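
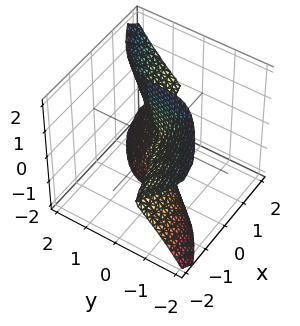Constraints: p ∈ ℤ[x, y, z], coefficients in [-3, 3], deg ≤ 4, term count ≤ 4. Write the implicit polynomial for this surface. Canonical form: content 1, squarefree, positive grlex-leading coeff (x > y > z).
(a) deg p = 3.
(b) From the axis intercepts and sections: every point of the z-axis in the box is on the surface; one y-axis crossing is at y = 0; the visible x-axis segment lies entirely on the surface.
(c) Assembling these constraints gives the stated polynomial.

x*y^2 + 3*x*z^2 - 3*y^3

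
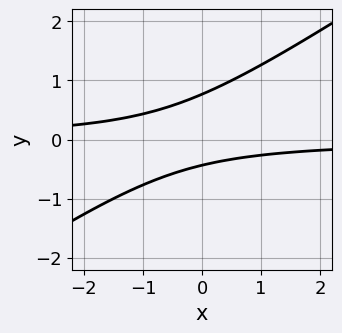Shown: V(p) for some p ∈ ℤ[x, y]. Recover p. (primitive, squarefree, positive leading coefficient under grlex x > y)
2*x*y - 3*y^2 + y + 1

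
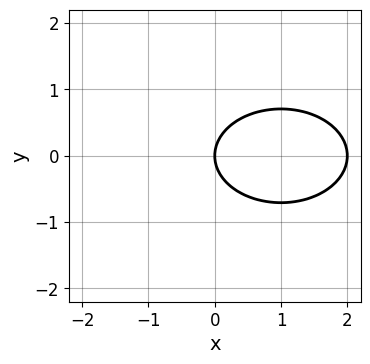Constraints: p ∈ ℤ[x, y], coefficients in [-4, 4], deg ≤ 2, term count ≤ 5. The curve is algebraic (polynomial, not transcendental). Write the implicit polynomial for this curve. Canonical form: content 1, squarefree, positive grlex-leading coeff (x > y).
First, degree: no degree-1 curve has this shape, so deg p = 2.
Then, symmetries: the y ↦ −y reflection is a symmetry, so y appears only in even powers.
Then, from the visible intercepts: one y-axis crossing is at y = 0; the x-axis gridline crossings are at x ∈ {0, 2}.
Finally, solving for integer coefficients yields p as stated.

x^2 + 2*y^2 - 2*x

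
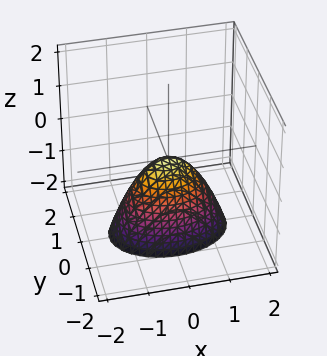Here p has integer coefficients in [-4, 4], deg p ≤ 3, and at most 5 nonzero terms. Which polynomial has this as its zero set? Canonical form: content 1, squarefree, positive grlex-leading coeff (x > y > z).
1. Degree: a single bowl opening along one axis; a quadric, so deg p = 2.
2. Symmetries: it's symmetric under y → −y, forcing even powers of y; mirror symmetry x ↦ −x ⇒ only even powers of x.
3. From the visible intercepts: it crosses the z-axis at the gridline z = 0; it crosses the x-axis at the gridline x = 0; it crosses the y-axis at the gridline y = 0.
4. Matching integer coefficients to the picture gives p.

x^2 + 2*y^2 + z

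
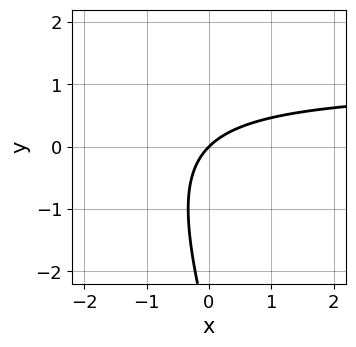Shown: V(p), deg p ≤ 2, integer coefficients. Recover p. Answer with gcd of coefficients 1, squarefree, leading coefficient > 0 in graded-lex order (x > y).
Degree: no degree-1 curve has this shape, so deg p = 2.
From the axis intercepts and sections: it crosses the x-axis at the gridline x = 0; one y-axis crossing is at y = 0.
Assembling these constraints gives the stated polynomial.

3*x*y + y^2 - 3*x + 3*y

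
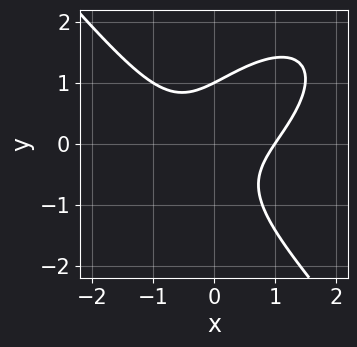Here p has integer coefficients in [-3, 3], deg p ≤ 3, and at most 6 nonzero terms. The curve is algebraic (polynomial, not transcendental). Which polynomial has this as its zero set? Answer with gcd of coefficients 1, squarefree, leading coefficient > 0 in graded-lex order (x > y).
2*x^3 - x^2*y + 2*y^3 - 3*x*y - 2

1. The degree is 3 — a generic line meets the curve in up to 3 points.
2. Observable constraints: it meets the y-axis at y = 1 (among the integer gridlines); one x-axis crossing is at x = 1.
3. Putting this together gives p.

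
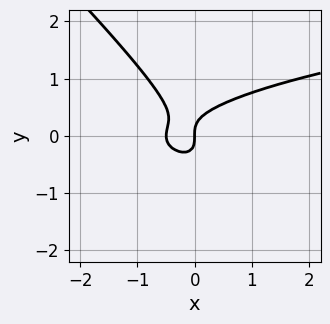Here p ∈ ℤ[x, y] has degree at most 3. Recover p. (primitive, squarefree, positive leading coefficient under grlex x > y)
3*x*y^2 + 3*y^3 - 2*x^2 - x

First, deg p = 3. No degree-2 curve has this shape.
Then, from the axis intercepts and sections: it meets the y-axis at y = 0 (among the integer gridlines); it meets the x-axis at x = 0 (among the integer gridlines).
Finally, matching integer coefficients to the picture gives p.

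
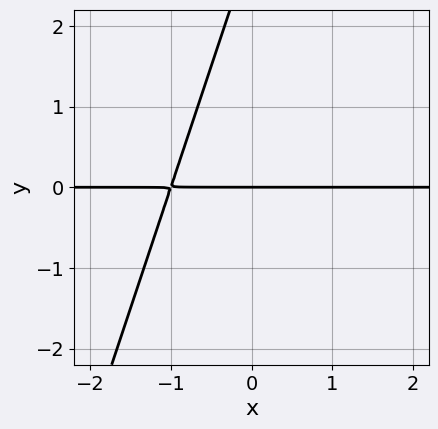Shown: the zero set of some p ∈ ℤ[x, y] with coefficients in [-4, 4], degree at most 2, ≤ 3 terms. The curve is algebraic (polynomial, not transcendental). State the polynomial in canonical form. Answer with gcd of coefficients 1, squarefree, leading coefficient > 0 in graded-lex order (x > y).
3*x*y - y^2 + 3*y

First, the degree is 2 — the shape is more complex than any degree-1 curve.
Then, from the axis intercepts and sections: the visible x-axis segment lies entirely on the curve; it crosses the y-axis at the gridline y = 0.
Finally, putting this together gives p.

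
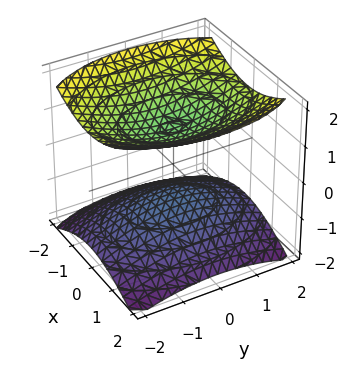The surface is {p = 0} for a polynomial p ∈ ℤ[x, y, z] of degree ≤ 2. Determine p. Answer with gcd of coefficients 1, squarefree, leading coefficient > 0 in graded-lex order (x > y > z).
1. The picture has 2 separate pieces.
2. deg p = 2.
3. Symmetries: mirror symmetry x ↦ −x ⇒ only even powers of x; the y ↦ −y reflection is a symmetry, so y appears only in even powers; it's symmetric under z → −z, forcing even powers of z.
4. From the visible intercepts: among the integer gridlines, it crosses the z-axis at z ∈ {-1, 1}; no y-intercept at any integer in the box.
5. Assembling these constraints gives the stated polynomial.

2*x^2 + y^2 - 3*z^2 + 3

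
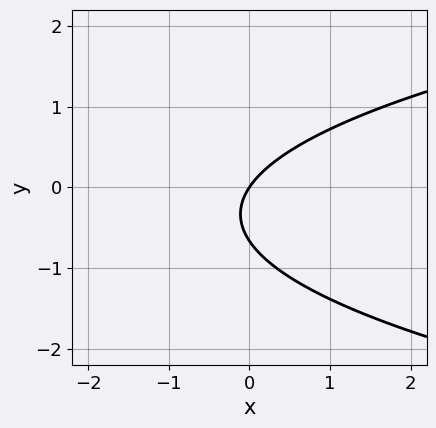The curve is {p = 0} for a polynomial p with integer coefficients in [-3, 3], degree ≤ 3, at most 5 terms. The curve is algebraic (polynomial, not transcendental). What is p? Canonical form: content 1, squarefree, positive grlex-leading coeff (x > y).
3*y^2 - 3*x + 2*y

1. deg p = 2. The shape is more complex than any degree-1 curve.
2. Against the integer gridlines: one y-axis crossing is at y = 0; one x-axis crossing is at x = 0.
3. These observations pin down the coefficients.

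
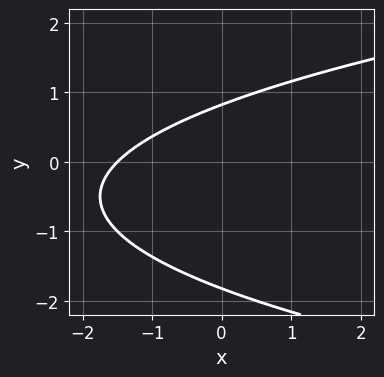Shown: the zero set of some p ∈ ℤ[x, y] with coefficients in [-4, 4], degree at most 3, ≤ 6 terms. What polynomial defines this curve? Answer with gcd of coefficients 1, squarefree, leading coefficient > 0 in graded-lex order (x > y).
First, deg p = 2. The shape is more complex than any degree-1 curve.
Finally, solving for integer coefficients yields p as stated.

2*y^2 - 2*x + 2*y - 3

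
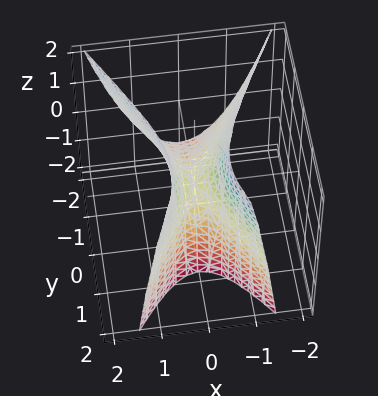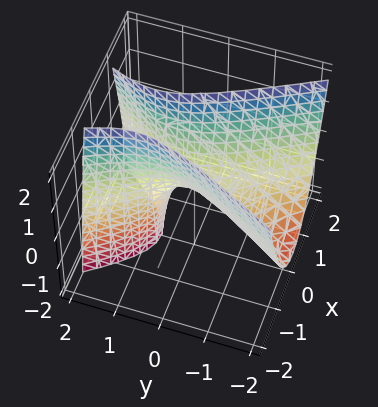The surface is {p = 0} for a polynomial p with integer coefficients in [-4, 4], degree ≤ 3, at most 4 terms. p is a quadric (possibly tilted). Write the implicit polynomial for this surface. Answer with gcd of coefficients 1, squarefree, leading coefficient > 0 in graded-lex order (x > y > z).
The degree is 2 — a generic line meets the surface in up to 2 points.
Reading off the gridlines: it meets the x-axis at x = 0 (among the integer gridlines); it crosses the y-axis at the gridline y = 0; one z-axis crossing is at z = 0.
Putting this together gives p.

3*x^2 - y^2 + y*z - z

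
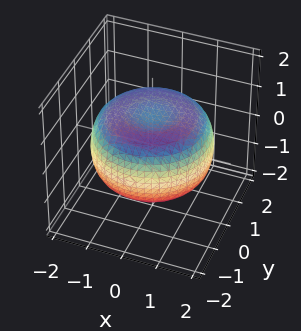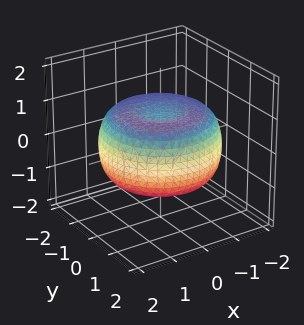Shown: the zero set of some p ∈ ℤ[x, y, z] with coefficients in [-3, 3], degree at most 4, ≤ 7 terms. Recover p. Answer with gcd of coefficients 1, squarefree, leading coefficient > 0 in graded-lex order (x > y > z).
x^4 + 2*x^2*y^2 + y^4 - 2*x^2 - 2*y^2 + 3*z^2 - 2

deg p = 4. A generic line meets the surface in up to 4 points.
By symmetry, every cross-section ⟂ z is a circle, so x, y appear only via x² + y².
Observable constraints: a circular section at z = 0 has radius between 1 and 2.
Solving for integer coefficients yields p as stated.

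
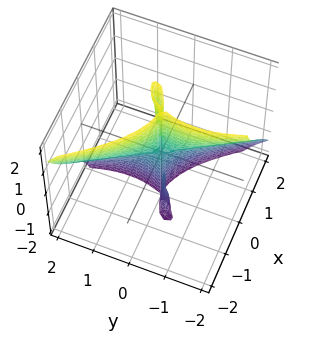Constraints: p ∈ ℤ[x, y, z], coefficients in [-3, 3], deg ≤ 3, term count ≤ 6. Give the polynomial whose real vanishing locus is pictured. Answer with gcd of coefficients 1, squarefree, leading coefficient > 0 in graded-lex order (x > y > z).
2*x^3 + x*y^2 - 2*x*y*z + y^3 + y^2*z

(a) I count 2 distinct pieces. Treating them together as one polynomial.
(b) Degree: the shape is more complex than any degree-2 surface, so deg p = 3.
(c) From the visible intercepts: it crosses the x-axis at the gridline x = 0; it crosses the y-axis at the gridline y = 0.
(d) Solving for integer coefficients yields p as stated. Check: (0, 0, -1) on the z-axis lies on the surface, and p(0, 0, -1) = 0. ✓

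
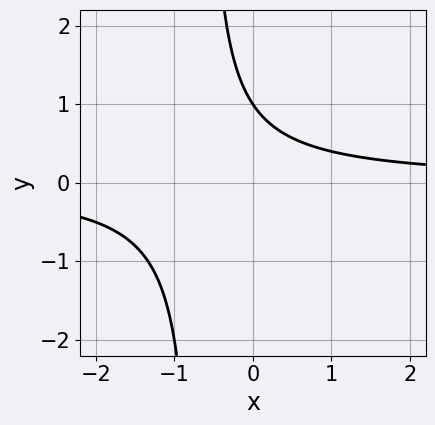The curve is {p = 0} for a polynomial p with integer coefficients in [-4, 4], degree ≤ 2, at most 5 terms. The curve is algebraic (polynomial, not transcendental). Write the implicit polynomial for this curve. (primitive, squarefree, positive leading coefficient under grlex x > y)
3*x*y + 2*y - 2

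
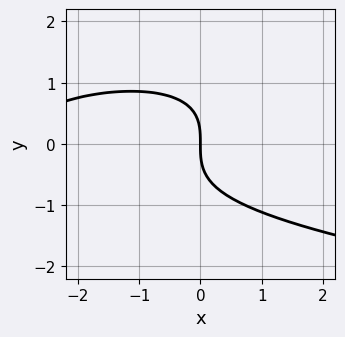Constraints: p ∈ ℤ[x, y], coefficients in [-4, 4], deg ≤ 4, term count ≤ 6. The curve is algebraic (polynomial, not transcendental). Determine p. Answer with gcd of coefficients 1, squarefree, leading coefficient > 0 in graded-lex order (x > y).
x*y^2 - 2*y^3 - x^2 - 3*x

Degree: a generic line meets the curve in up to 3 points, so deg p = 3.
Observable constraints: it crosses the y-axis at the gridline y = 0; one x-axis crossing is at x = 0.
These observations pin down the coefficients.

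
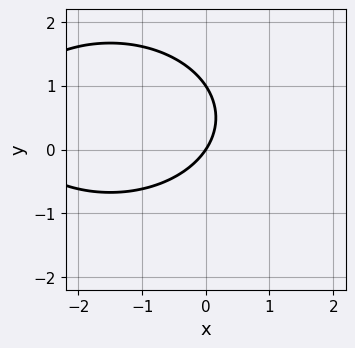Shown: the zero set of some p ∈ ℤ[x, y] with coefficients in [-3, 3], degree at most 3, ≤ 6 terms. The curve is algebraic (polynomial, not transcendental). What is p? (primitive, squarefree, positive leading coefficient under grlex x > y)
(a) The degree is 2 — no degree-1 curve has this shape.
(b) Reading off the gridlines: it crosses the x-axis at the gridline x = 0; among the integer gridlines, it crosses the y-axis at y ∈ {0, 1}.
(c) The integer polynomial consistent with all of this is the stated p.

x^2 + 2*y^2 + 3*x - 2*y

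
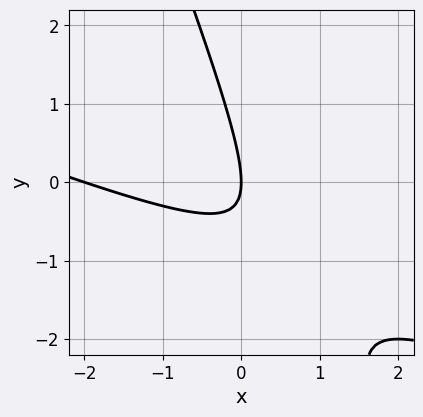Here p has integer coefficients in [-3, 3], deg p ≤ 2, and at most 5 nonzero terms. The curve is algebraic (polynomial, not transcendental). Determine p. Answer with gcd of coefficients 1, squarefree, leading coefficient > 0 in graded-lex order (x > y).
x^2 + 3*x*y + y^2 + 2*x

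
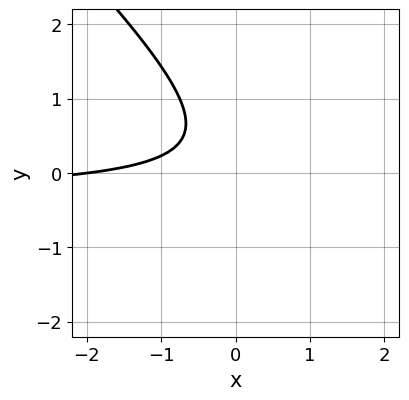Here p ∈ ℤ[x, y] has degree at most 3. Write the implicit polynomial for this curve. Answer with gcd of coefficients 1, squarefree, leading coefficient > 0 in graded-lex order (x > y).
(a) The degree is 2 — no degree-1 curve has this shape.
(b) From the axis intercepts and sections: it misses every integer gridline on the y-axis; it meets the x-axis at x = -2 (among the integer gridlines).
(c) Together with the visible shape, these determine p as stated.

3*x*y + 3*y^2 + x - 2*y + 2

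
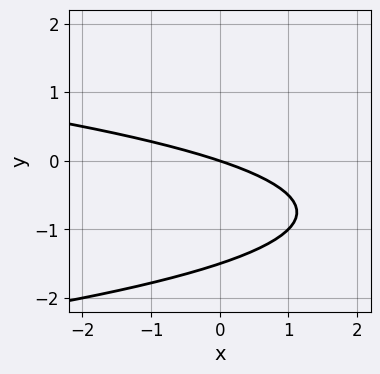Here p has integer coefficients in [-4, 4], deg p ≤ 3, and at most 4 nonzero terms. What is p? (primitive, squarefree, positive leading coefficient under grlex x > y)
(a) deg p = 2. A generic line meets the curve in up to 2 points.
(b) Observable constraints: one x-axis crossing is at x = 0; it crosses the y-axis at the gridline y = 0.
(c) Together with the visible shape, these determine p as stated.

2*y^2 + x + 3*y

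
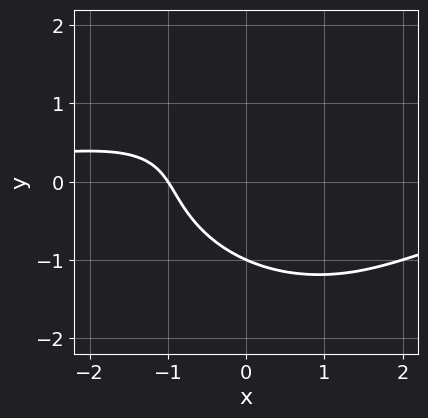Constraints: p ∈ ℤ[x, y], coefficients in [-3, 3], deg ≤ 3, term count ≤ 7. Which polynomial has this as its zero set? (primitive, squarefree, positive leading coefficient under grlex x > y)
2*x^2*y + x*y^2 + 3*y^3 + 3*x + 3

(a) Degree: no degree-2 curve has this shape, so deg p = 3.
(b) Observable constraints: it crosses the x-axis at the gridline x = -1; one y-axis crossing is at y = -1.
(c) Assembling these constraints gives the stated polynomial.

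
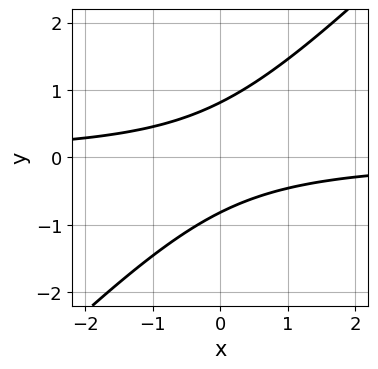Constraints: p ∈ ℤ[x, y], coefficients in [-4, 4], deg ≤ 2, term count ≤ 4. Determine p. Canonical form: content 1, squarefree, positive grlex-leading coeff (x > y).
3*x*y - 3*y^2 + 2

(a) The degree is 2 — no degree-1 curve has this shape.
(b) Checking where it meets the axes: it misses every integer gridline on the x-axis.
(c) Assembling these constraints gives the stated polynomial.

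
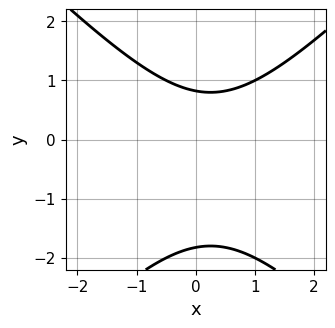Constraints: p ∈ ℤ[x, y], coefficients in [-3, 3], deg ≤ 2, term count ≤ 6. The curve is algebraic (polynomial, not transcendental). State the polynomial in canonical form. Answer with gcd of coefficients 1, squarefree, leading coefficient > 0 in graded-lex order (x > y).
2*x^2 - 2*y^2 - x - 2*y + 3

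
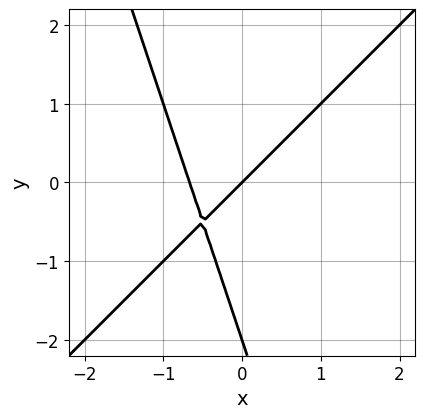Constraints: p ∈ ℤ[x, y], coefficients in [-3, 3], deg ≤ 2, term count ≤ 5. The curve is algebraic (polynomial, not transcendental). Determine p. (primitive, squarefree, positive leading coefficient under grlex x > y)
3*x^2 - 2*x*y - y^2 + 2*x - 2*y

1. deg p = 2. The shape is more complex than any degree-1 curve.
2. From the visible intercepts: the y-axis gridline crossings are at y ∈ {-2, 0}; it crosses the x-axis at the gridline x = 0.
3. Fitting integer coefficients to these (and the overall shape) gives p.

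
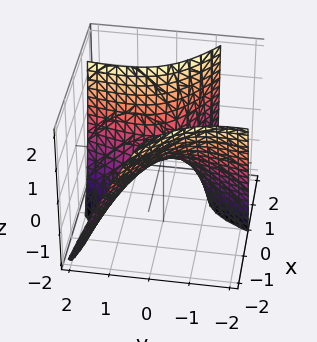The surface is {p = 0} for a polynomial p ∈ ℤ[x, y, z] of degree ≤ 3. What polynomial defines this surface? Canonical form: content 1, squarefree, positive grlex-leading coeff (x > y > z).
2*x^2 + 3*x*y + x*z - y^2 - 2*z

First, deg p = 2. The shape is more complex than any degree-1 surface.
Next, checking where it meets the axes: it crosses the x-axis at the gridline x = 0; it meets the y-axis at y = 0 (among the integer gridlines); it crosses the z-axis at the gridline z = 0.
Finally, fitting integer coefficients to these (and the overall shape) gives p.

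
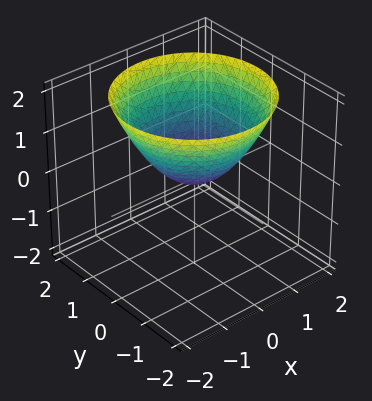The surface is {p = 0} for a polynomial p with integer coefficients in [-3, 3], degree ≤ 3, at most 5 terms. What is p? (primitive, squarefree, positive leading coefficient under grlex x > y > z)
(a) The degree is 2 — a paraboloid; a quadric.
(b) Symmetries: rotational symmetry about the z-axis ⇒ p depends on x, y only through x² + y².
(c) From the axis intercepts and sections: one x-axis crossing is at x = 0; one z-axis crossing is at z = 0; a circular section at z = 2 has radius between 1 and 2.
(d) The integer polynomial consistent with all of this is the stated p.

2*x^2 + 2*y^2 - 3*z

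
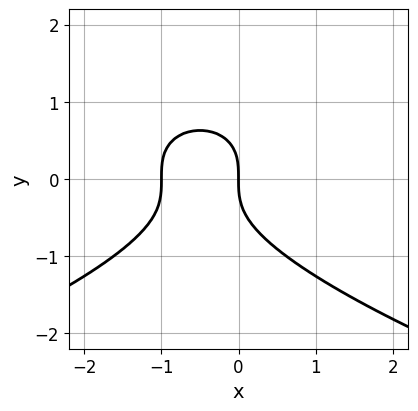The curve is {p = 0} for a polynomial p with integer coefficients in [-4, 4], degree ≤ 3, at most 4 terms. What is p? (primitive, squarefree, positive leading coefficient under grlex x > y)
y^3 + x^2 + x

deg p = 3. No degree-2 curve has this shape.
Checking where it meets the axes: it crosses the y-axis at the gridline y = 0; the x-axis gridline crossings are at x ∈ {-1, 0}.
Solving for integer coefficients yields p as stated.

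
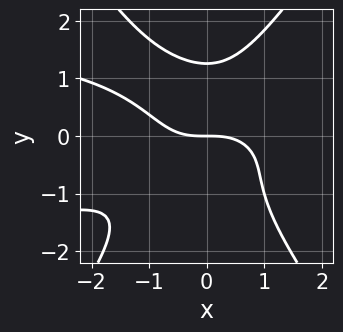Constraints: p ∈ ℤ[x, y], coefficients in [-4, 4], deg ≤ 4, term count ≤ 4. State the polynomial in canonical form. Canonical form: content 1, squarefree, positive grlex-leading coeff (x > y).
2*x^2*y^2 - y^4 + x^3 + 2*y

deg p = 4. The shape is more complex than any degree-3 curve.
From the visible intercepts: it meets the x-axis at x = 0 (among the integer gridlines); it crosses the y-axis at the gridline y = 0.
Fitting integer coefficients to these (and the overall shape) gives p.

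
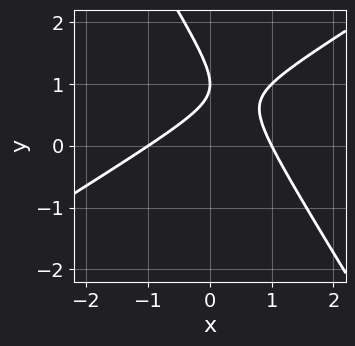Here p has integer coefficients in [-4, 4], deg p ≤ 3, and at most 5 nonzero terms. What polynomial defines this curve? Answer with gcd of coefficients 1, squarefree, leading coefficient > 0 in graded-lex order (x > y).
x^2 - x*y - y^2 + 2*y - 1

1. deg p = 2. A generic line meets the curve in up to 2 points.
2. Against the integer gridlines: it meets the y-axis at y = 1 (among the integer gridlines); among the integer gridlines, it crosses the x-axis at x ∈ {-1, 1}.
3. Together with the visible shape, these determine p as stated.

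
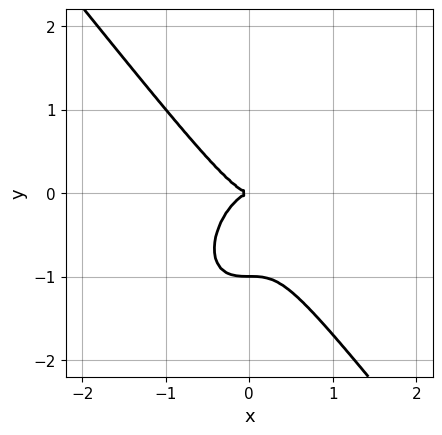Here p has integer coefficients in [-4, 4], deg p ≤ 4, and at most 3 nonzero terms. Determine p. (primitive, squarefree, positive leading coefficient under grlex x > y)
2*x^3 + y^3 + y^2

The degree is 3 — a generic line meets the curve in up to 3 points.
Observable constraints: the y-axis gridline crossings are at y ∈ {-1, 0}; it meets the x-axis at x = 0 (among the integer gridlines).
Assembling these constraints gives the stated polynomial.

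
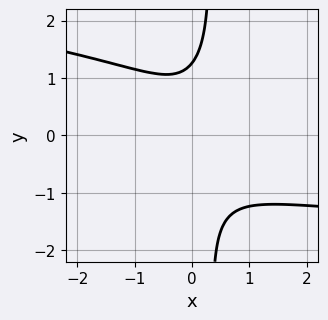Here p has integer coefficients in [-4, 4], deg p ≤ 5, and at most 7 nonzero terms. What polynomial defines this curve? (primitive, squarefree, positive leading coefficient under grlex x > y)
First, deg p = 4. The shape is more complex than any degree-3 curve.
Then, checking where it meets the axes: the curve avoids every integer x-axis point in the box.
Finally, these observations pin down the coefficients.

3*x*y^3 + x^2*y - y^3 + 3*x^2 + 2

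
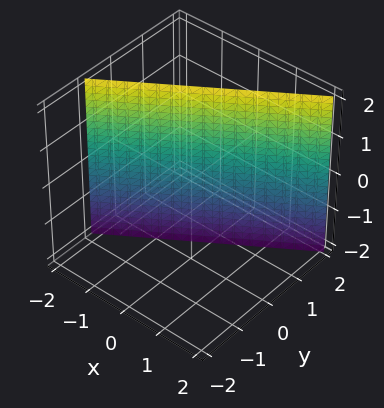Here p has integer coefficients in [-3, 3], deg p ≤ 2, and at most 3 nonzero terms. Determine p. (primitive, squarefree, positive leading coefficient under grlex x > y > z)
2*x - 3*y + 2

(a) deg p = 1. The surface is flat (a plane).
(b) From the visible intercepts: it crosses the x-axis at the gridline x = -1; it misses every integer gridline on the z-axis.
(c) Solving for integer coefficients yields p as stated.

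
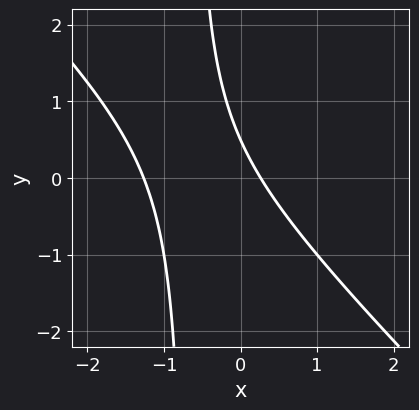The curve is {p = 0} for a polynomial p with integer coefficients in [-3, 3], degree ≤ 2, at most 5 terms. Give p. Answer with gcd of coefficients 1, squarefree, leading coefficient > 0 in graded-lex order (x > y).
1. Degree: the shape is more complex than any degree-1 curve, so deg p = 2.
2. Solving for integer coefficients yields p as stated.

3*x^2 + 3*x*y + 3*x + 2*y - 1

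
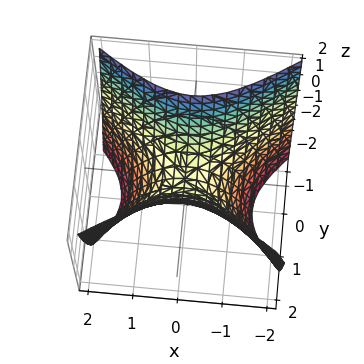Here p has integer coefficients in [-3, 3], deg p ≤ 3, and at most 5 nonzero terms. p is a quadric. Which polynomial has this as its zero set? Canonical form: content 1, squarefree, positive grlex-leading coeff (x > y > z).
Degree: a hyperbolic paraboloid; a quadric, so deg p = 2.
Symmetries: it's symmetric under y → −y, forcing even powers of y; mirror symmetry x ↦ −x ⇒ only even powers of x.
From the visible intercepts: it meets the y-axis at y = 0 (among the integer gridlines); one z-axis crossing is at z = 0; it meets the x-axis at x = 0 (among the integer gridlines).
Fitting integer coefficients to these (and the overall shape) gives p.

2*x^2 - 3*y^2 + 2*z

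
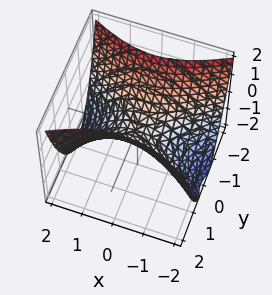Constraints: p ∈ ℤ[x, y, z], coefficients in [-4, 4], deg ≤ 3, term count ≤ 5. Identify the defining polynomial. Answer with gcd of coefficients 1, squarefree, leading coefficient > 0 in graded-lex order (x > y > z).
deg p = 2.
Symmetries: the x ↦ −x reflection is a symmetry, so x appears only in even powers; mirror symmetry y ↦ −y ⇒ only even powers of y.
From the axis intercepts and sections: it meets the y-axis at y = 0 (among the integer gridlines); it meets the z-axis at z = 0 (among the integer gridlines); it crosses the x-axis at the gridline x = 0.
Fitting integer coefficients to these (and the overall shape) gives p.

x^2 - 2*y^2 + 2*z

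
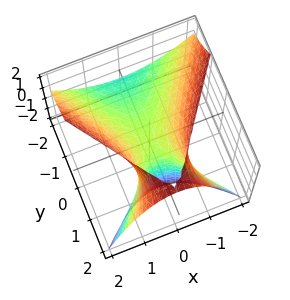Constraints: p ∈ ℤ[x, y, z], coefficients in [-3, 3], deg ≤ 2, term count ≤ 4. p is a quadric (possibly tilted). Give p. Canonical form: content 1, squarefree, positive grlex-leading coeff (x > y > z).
First, deg p = 2. A generic line meets the surface in up to 2 points.
Then, reading off the gridlines: it meets the y-axis at y = 0 (among the integer gridlines); one z-axis crossing is at z = 0.
Finally, the integer polynomial consistent with all of this is the stated p.

2*x^2 - y^2 + 2*y*z - 2*z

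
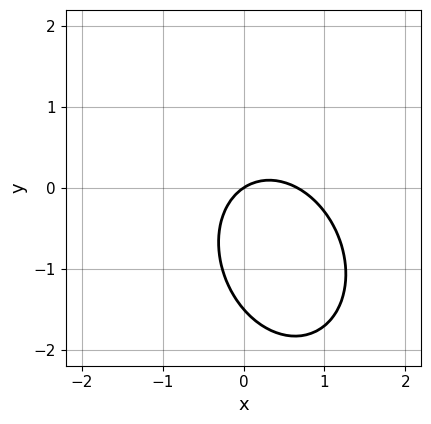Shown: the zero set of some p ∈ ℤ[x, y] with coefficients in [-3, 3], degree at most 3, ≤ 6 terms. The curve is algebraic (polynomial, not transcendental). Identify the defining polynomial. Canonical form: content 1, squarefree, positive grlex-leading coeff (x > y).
3*x^2 + x*y + 2*y^2 - 2*x + 3*y

(a) The degree is 2 — the shape is more complex than any degree-1 curve.
(b) Reading off the gridlines: it crosses the y-axis at the gridline y = 0; it crosses the x-axis at the gridline x = 0.
(c) Putting this together gives p.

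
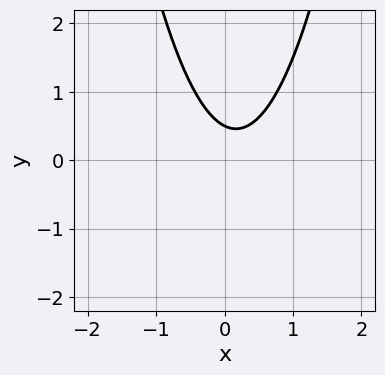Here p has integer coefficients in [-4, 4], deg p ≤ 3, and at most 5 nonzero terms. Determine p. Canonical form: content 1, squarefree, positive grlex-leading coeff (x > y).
3*x^2 - x - 2*y + 1

(a) The degree is 2 — no degree-1 curve has this shape.
(b) From the visible intercepts: no x-intercept at any integer in the box.
(c) The integer polynomial consistent with all of this is the stated p.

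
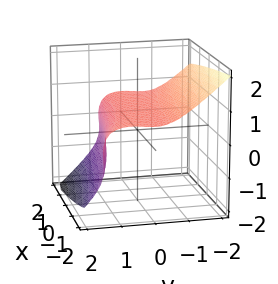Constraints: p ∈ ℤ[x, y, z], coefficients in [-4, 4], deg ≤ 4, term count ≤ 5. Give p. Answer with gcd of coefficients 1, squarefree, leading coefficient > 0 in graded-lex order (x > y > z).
x*y^2 + 2*y^3 + 3*z^3 + 2*z^2 - 2

Degree: no degree-2 surface has this shape, so deg p = 3.
Observable constraints: the surface avoids every integer x-axis point in the box; it crosses the y-axis at the gridline y = 1.
These observations pin down the coefficients.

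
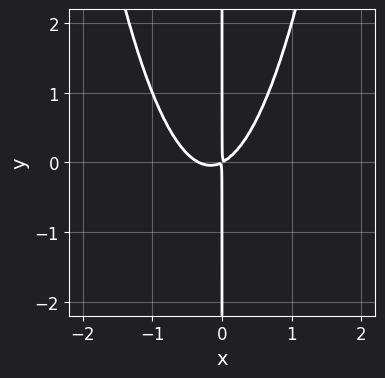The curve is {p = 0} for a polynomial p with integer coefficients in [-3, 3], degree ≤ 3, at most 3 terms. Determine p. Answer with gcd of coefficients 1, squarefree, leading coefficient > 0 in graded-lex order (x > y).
First, the degree is 3 — the shape is more complex than any degree-2 curve.
Next, from the axis intercepts and sections: the visible y-axis segment lies entirely on the curve.
Finally, together with the visible shape, these determine p as stated.

3*x^3 + x^2 - 2*x*y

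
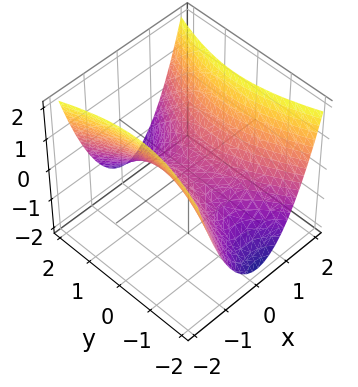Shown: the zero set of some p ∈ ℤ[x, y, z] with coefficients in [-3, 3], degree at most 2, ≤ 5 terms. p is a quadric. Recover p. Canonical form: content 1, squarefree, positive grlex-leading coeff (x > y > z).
(a) The degree is 2 — a saddle surface; a quadric.
(b) Symmetries: the x ↦ −x reflection is a symmetry, so x appears only in even powers; the y ↦ −y reflection is a symmetry, so y appears only in even powers.
(c) From the visible intercepts: it meets the z-axis at z = 0 (among the integer gridlines); one x-axis crossing is at x = 0; it meets the y-axis at y = 0 (among the integer gridlines).
(d) Assembling these constraints gives the stated polynomial.

3*x^2 - y^2 - 3*z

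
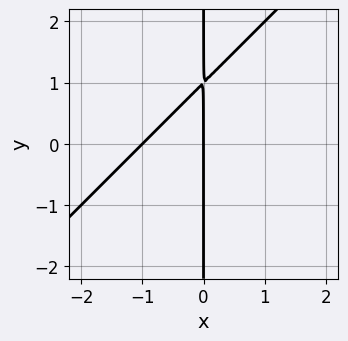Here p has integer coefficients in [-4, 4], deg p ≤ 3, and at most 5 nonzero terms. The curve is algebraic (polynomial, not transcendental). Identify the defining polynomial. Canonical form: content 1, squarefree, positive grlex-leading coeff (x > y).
First, the degree is 2 — no degree-1 curve has this shape.
Then, from the axis intercepts and sections: among the integer gridlines, it crosses the x-axis at x ∈ {-1, 0}; every point of the y-axis in the box is on the curve.
Finally, the integer polynomial consistent with all of this is the stated p.

x^2 - x*y + x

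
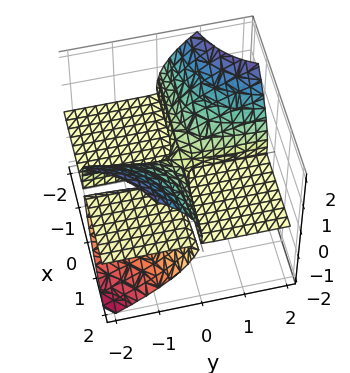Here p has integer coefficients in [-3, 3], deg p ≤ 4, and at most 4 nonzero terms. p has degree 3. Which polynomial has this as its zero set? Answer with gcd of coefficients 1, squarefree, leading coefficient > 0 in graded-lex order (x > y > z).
3*x*y*z + 2*z^3 - z^2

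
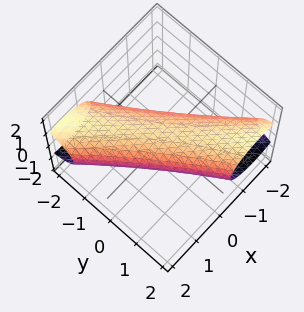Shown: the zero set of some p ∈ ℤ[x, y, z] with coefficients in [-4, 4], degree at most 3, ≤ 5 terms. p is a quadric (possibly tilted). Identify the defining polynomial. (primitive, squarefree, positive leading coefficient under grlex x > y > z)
2*x^2 + 3*x*y + y^2 + 3*z^2 - 2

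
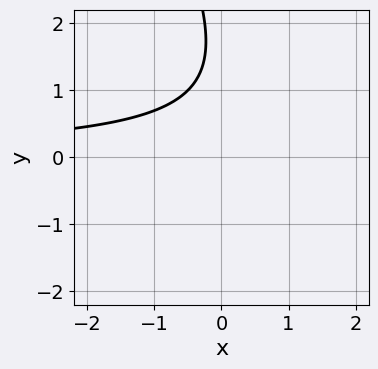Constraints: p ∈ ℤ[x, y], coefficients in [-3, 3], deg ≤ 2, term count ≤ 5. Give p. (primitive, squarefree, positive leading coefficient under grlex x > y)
2*x*y + y^2 - 3*y + 3

1. deg p = 2. No degree-1 curve has this shape.
2. From the visible intercepts: no x-intercept at any integer in the box; the curve avoids every integer y-axis point in the box.
3. Matching integer coefficients to the picture gives p.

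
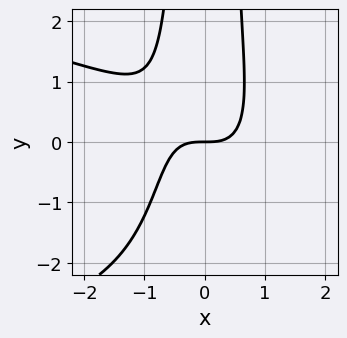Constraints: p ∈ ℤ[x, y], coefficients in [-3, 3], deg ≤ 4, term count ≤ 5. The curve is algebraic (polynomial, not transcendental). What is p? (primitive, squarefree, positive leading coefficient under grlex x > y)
2*x^2*y^2 + 3*x^3 + 3*x^2*y - 3*y

(a) deg p = 4. A generic line meets the curve in up to 4 points.
(b) Observable constraints: it meets the x-axis at x = 0 (among the integer gridlines); one y-axis crossing is at y = 0.
(c) These observations pin down the coefficients.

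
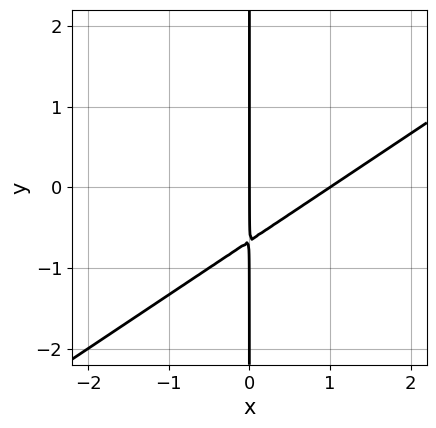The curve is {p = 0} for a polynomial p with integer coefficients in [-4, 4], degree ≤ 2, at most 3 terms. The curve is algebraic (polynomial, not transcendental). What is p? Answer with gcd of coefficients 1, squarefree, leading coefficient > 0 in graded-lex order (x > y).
2*x^2 - 3*x*y - 2*x

First, degree: no degree-1 curve has this shape, so deg p = 2.
Next, reading off the gridlines: every point of the y-axis in the box is on the curve; the x-axis gridline crossings are at x ∈ {0, 1}.
Finally, these observations pin down the coefficients.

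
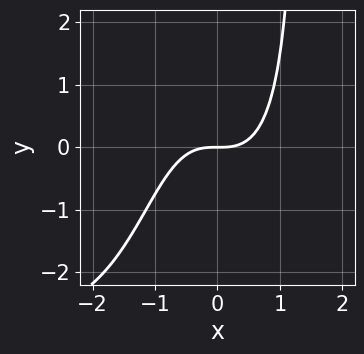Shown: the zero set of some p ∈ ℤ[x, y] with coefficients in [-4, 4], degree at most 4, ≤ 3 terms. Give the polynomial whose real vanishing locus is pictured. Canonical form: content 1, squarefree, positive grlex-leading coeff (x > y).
(a) Degree: the shape is more complex than any degree-3 curve, so deg p = 4.
(b) Checking where it meets the axes: it crosses the x-axis at the gridline x = 0; one y-axis crossing is at y = 0.
(c) Putting this together gives p.

x^3*y + 3*x^3 - 3*y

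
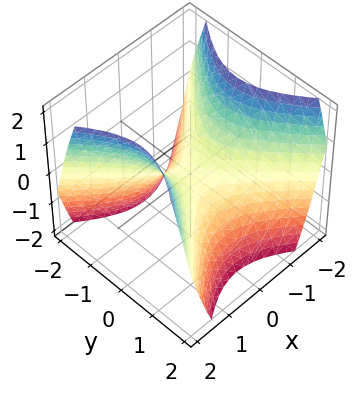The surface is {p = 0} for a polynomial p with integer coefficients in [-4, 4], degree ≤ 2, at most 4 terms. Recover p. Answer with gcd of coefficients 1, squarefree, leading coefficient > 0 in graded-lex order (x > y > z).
x^2 - y^2 - z

Degree: a hyperbolic paraboloid; a quadric, so deg p = 2.
Symmetries: mirror symmetry y ↦ −y ⇒ only even powers of y; mirror symmetry x ↦ −x ⇒ only even powers of x.
From the visible intercepts: it crosses the y-axis at the gridline y = 0; one z-axis crossing is at z = 0; one x-axis crossing is at x = 0.
Together with the visible shape, these determine p as stated.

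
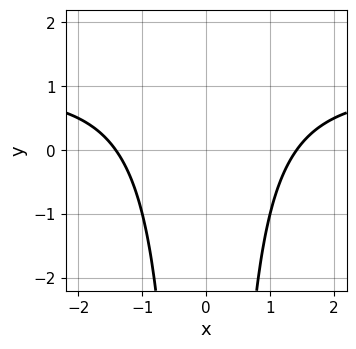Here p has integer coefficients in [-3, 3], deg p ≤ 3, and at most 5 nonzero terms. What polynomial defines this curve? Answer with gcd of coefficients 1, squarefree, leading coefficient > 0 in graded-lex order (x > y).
x^2*y - x^2 + 2

The degree is 3 — no degree-2 curve has this shape.
Symmetries: the x ↦ −x reflection is a symmetry, so x appears only in even powers.
From the axis intercepts and sections: it misses every integer gridline on the y-axis.
Solving for integer coefficients yields p as stated.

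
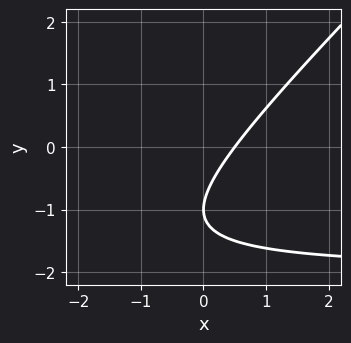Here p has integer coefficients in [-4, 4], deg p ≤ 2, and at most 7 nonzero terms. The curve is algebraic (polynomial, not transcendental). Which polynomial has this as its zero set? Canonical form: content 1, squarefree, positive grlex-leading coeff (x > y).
(a) deg p = 2. The shape is more complex than any degree-1 curve.
(b) Reading off the gridlines: it crosses the y-axis at the gridline y = -1.
(c) Fitting integer coefficients to these (and the overall shape) gives p.

x*y - y^2 + 2*x - 2*y - 1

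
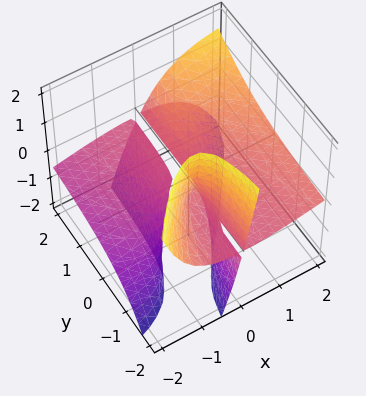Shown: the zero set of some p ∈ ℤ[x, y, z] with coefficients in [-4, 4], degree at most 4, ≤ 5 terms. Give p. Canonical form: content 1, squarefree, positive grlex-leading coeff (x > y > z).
(a) The picture has 2 separate pieces. They look like related sheets of one shape, so recover p as a whole.
(b) deg p = 3. No degree-2 surface has this shape.
(c) From the visible intercepts: it crosses the z-axis at the gridline z = 0; every point of the y-axis in the box is on the surface; it crosses the x-axis at the gridline x = 0.
(d) Assembling these constraints gives the stated polynomial.

x^3 - 3*x^2*z + 3*x*y*z - y*z^2 - z^2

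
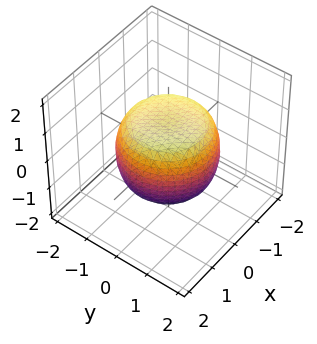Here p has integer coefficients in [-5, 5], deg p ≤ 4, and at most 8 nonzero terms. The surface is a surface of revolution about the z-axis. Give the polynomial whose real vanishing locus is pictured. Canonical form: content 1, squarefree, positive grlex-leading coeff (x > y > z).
2*x^4 + 4*x^2*y^2 + 2*y^4 - 2*x^2 - 2*y^2 + 3*z^2 - 3

The degree is 4 — no degree-3 surface has this shape.
Symmetries: rotational symmetry about the z-axis ⇒ p depends on x, y only through x² + y².
Against the integer gridlines: a circular section at z = 1 has radius exactly 1; among the integer gridlines, it crosses the z-axis at z ∈ {-1, 1}.
Putting this together gives p.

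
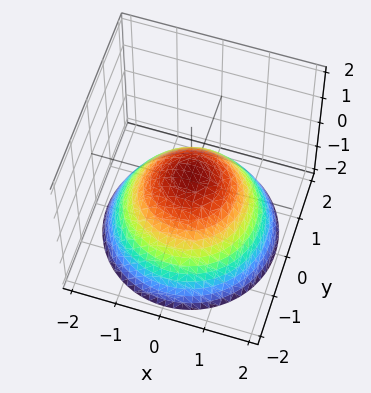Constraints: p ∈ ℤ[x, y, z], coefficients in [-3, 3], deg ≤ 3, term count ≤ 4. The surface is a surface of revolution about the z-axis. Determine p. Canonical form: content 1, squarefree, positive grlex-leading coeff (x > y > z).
Degree: a generic line meets the surface in up to 2 points, so deg p = 2.
By symmetry, the surface is invariant under rotation about z: p = q(x² + y², z).
From the axis intercepts and sections: a circular section at z = 0 has radius between 0 and 1.
Fitting integer coefficients to these (and the overall shape) gives p.

2*x^2 + 2*y^2 + 3*z - 1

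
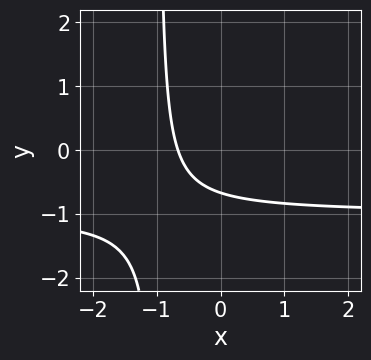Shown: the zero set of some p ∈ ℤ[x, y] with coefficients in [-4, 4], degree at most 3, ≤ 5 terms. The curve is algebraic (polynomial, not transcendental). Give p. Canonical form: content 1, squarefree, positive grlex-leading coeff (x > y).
Degree: a generic line meets the curve in up to 2 points, so deg p = 2.
Matching integer coefficients to the picture gives p.

3*x*y + 3*x + 3*y + 2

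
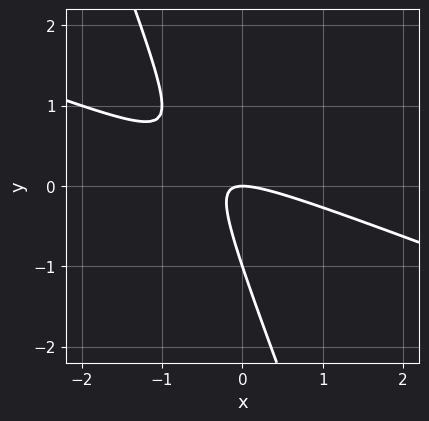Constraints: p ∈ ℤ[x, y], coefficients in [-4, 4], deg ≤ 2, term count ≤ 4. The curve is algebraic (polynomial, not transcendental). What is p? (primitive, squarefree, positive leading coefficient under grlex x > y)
x^2 + 3*x*y + y^2 + y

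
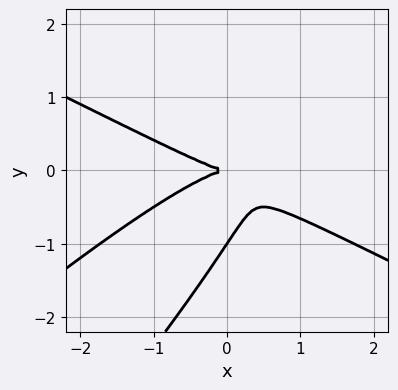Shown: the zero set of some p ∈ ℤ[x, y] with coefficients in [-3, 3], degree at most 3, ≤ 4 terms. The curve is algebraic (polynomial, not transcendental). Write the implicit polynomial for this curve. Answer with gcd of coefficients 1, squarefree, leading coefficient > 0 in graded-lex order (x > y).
x^3 - 3*x*y^2 + 2*y^3 + 2*y^2

First, degree: a generic line meets the curve in up to 3 points, so deg p = 3.
Then, from the visible intercepts: the y-axis gridline crossings are at y ∈ {-1, 0}; it crosses the x-axis at the gridline x = 0.
Finally, these observations pin down the coefficients.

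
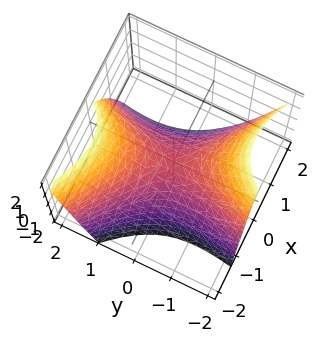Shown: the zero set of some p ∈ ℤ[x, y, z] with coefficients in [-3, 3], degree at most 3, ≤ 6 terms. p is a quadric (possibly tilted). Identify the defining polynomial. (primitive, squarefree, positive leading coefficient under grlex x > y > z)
2*x^2 + 2*x*y - y^2 + 2*z

First, the degree is 2 — the shape is more complex than any degree-1 surface.
Then, against the integer gridlines: it meets the x-axis at x = 0 (among the integer gridlines); it meets the y-axis at y = 0 (among the integer gridlines).
Finally, matching integer coefficients to the picture gives p.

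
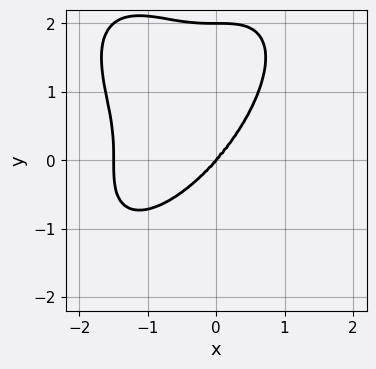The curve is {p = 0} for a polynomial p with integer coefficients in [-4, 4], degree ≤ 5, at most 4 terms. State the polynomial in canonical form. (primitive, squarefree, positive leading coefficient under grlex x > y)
2*x^4 + y^4 + 3*x^3 - 2*y^3

1. Degree: a generic line meets the curve in up to 4 points, so deg p = 4.
2. Against the integer gridlines: among the integer gridlines, it crosses the y-axis at y ∈ {0, 2}; it crosses the x-axis at the gridline x = 0.
3. Fitting integer coefficients to these (and the overall shape) gives p.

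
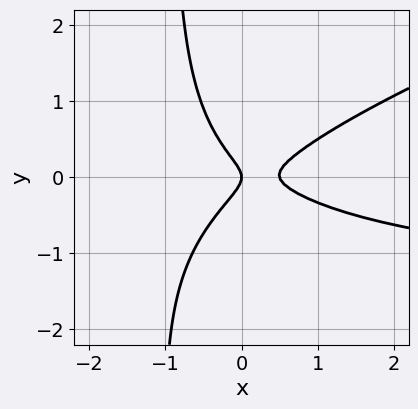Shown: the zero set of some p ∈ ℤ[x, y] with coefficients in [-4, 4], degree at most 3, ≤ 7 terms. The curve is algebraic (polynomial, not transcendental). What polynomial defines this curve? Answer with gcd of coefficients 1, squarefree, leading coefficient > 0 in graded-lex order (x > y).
x^2*y - 3*x*y^2 + 2*x^2 - 3*y^2 - x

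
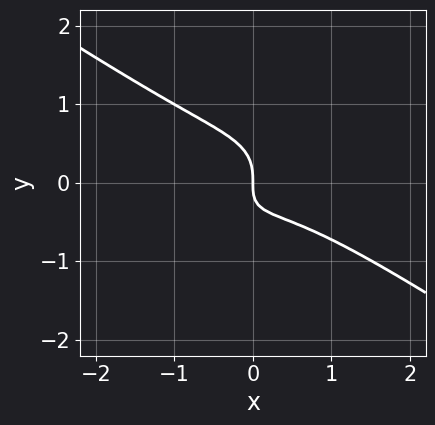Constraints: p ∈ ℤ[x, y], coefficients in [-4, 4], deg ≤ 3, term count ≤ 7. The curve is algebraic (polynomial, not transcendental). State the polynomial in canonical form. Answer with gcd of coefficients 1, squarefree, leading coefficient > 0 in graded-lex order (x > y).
x^3 - x*y^2 + 2*y^3 + x*y + x

The degree is 3 — no degree-2 curve has this shape.
Observable constraints: it meets the y-axis at y = 0 (among the integer gridlines); one x-axis crossing is at x = 0.
The integer polynomial consistent with all of this is the stated p.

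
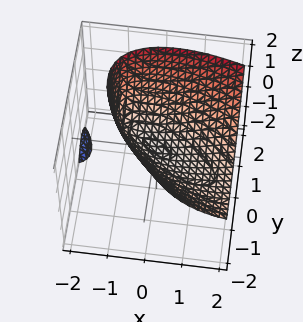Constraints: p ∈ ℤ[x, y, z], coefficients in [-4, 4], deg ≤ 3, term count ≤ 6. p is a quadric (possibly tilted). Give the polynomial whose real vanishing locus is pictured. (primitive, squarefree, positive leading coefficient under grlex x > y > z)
x^2 + 2*x*y - 2*x*z + 2*y^2 - 3*z

The picture has 2 separate pieces.
Degree: a generic line meets the surface in up to 2 points, so deg p = 2.
Observable constraints: it meets the z-axis at z = 0 (among the integer gridlines); one y-axis crossing is at y = 0; it crosses the x-axis at the gridline x = 0.
Fitting integer coefficients to these (and the overall shape) gives p.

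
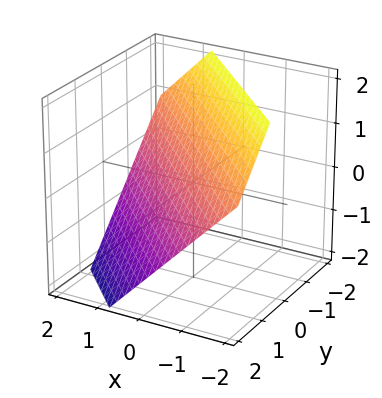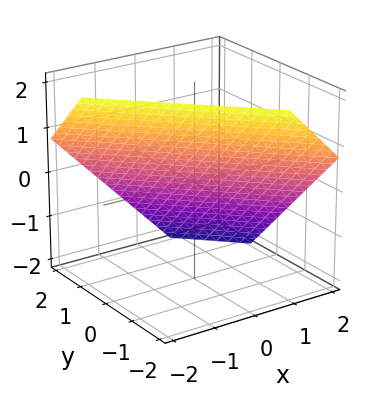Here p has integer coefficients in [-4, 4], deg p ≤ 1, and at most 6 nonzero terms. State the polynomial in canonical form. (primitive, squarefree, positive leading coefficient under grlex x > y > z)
3*x + 3*y + 3*z - 2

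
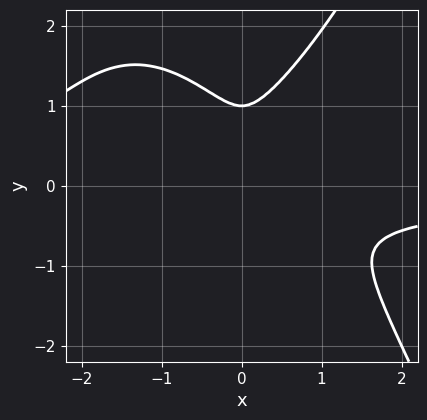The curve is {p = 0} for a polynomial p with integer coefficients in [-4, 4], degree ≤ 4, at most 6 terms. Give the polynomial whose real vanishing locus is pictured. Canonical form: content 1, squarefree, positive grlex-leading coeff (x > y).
1. deg p = 4.
2. Checking where it meets the axes: one y-axis crossing is at y = 1.
3. Together with the visible shape, these determine p as stated.

2*x^3*y + 2*x^2*y - 3*y^3 + 3*x^2 + 3*y^2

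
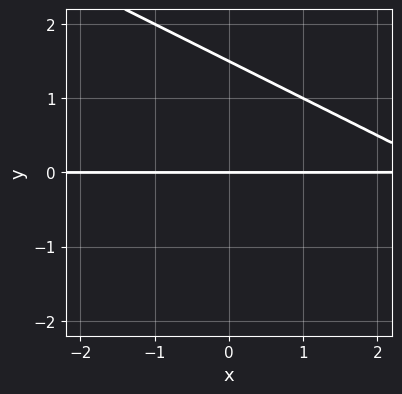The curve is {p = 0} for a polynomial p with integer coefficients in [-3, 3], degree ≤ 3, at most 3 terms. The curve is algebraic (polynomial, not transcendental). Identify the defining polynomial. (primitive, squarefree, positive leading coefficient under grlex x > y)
x*y + 2*y^2 - 3*y

Degree: a generic line meets the curve in up to 2 points, so deg p = 2.
From the visible intercepts: it crosses the y-axis at the gridline y = 0; the visible x-axis segment lies entirely on the curve.
Putting this together gives p.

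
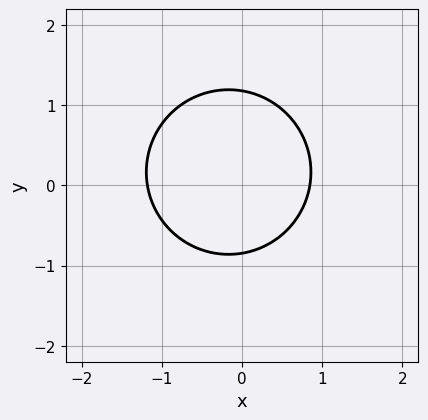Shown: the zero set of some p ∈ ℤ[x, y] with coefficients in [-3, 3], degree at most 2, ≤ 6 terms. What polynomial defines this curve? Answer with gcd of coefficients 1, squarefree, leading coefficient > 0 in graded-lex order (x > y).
3*x^2 + 3*y^2 + x - y - 3

(a) The degree is 2 — the shape is more complex than any degree-1 curve.
(b) Matching integer coefficients to the picture gives p.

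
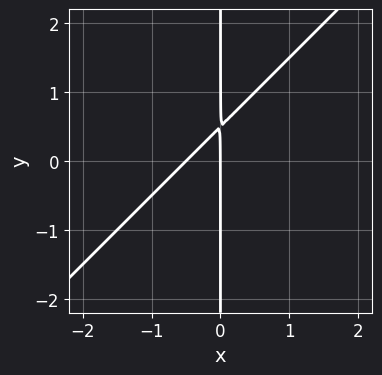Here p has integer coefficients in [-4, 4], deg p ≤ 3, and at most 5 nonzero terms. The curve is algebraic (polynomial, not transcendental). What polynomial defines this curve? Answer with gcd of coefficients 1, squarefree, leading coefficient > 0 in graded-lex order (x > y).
(a) deg p = 2.
(b) Reading off the gridlines: one x-axis crossing is at x = 0; the visible y-axis segment lies entirely on the curve.
(c) Solving for integer coefficients yields p as stated.

2*x^2 - 2*x*y + x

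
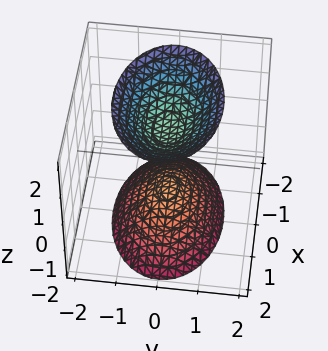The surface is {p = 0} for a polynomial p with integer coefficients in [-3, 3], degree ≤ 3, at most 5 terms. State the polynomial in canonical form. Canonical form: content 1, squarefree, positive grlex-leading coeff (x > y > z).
x^2 + 2*y^2 - z^2 + 1

First, I count 2 distinct pieces. They look like related sheets of one shape, so recover p as a whole.
Then, the degree is 2 — two sheets facing apart; a quadric.
Then, symmetries: the z ↦ −z reflection is a symmetry, so z appears only in even powers; it's symmetric under x → −x, forcing even powers of x; it's symmetric under y → −y, forcing even powers of y.
Next, reading off the gridlines: no y-intercept at any integer in the box; the z-axis gridline crossings are at z ∈ {-1, 1}; no x-intercept at any integer in the box.
Finally, putting this together gives p.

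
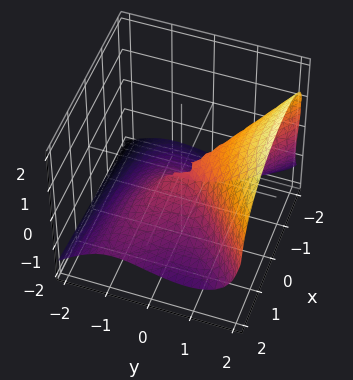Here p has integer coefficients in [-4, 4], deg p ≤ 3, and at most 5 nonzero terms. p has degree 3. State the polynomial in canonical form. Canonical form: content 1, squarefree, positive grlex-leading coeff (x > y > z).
x^2*y - 2*y^3 + 3*z^3 + 2*x^2 + 2*x*z

First, deg p = 3. No degree-2 surface has this shape.
Next, from the visible intercepts: it crosses the z-axis at the gridline z = 0; it crosses the y-axis at the gridline y = 0; one x-axis crossing is at x = 0.
Finally, solving for integer coefficients yields p as stated.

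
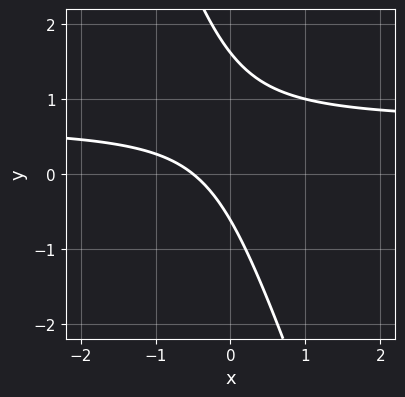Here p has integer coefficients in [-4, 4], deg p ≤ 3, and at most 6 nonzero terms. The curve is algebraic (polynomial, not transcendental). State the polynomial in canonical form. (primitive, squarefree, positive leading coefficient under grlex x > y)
deg p = 2. No degree-1 curve has this shape.
Matching integer coefficients to the picture gives p.

3*x*y + y^2 - 2*x - y - 1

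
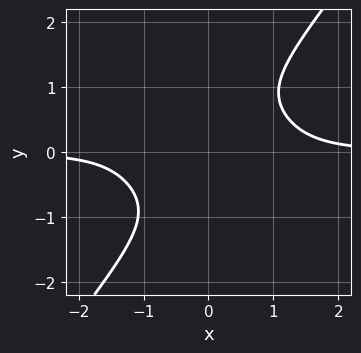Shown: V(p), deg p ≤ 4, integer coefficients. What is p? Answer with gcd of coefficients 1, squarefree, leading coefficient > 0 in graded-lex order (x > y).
3*x^3*y + 2*x*y^3 - 3*y^4 - 3

Degree: the shape is more complex than any degree-3 curve, so deg p = 4.
Reading off the gridlines: no y-intercept at any integer in the box; the curve avoids every integer x-axis point in the box.
Fitting integer coefficients to these (and the overall shape) gives p.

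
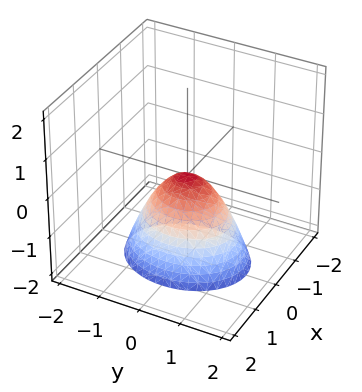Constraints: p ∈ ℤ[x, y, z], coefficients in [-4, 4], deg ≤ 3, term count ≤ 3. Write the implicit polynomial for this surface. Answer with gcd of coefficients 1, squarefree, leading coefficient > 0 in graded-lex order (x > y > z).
3*x^2 + 2*y^2 + 2*z

(a) deg p = 2.
(b) Symmetries: the y ↦ −y reflection is a symmetry, so y appears only in even powers; the x ↦ −x reflection is a symmetry, so x appears only in even powers.
(c) Against the integer gridlines: one x-axis crossing is at x = 0; it crosses the y-axis at the gridline y = 0; it crosses the z-axis at the gridline z = 0.
(d) The integer polynomial consistent with all of this is the stated p.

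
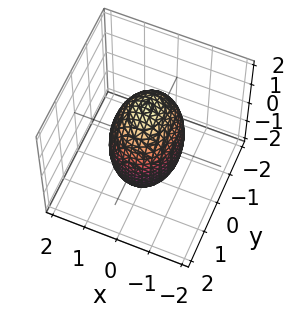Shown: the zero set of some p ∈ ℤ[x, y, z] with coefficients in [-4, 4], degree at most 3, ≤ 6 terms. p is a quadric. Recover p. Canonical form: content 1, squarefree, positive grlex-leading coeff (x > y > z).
First, the degree is 2 — a closed, bounded, convex surface; a quadric.
Then, symmetries: mirror symmetry y ↦ −y ⇒ only even powers of y; it's symmetric under x → −x, forcing even powers of x; it's symmetric under z → −z, forcing even powers of z.
Next, reading off the gridlines: the x-axis gridline crossings are at x ∈ {-1, 1}.
Finally, together with the visible shape, these determine p as stated.

3*x^2 + 2*y^2 + z^2 - 3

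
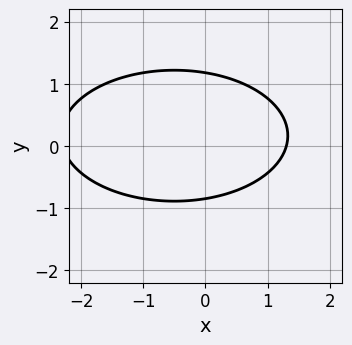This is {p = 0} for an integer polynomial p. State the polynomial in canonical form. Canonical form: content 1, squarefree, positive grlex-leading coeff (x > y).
1. Degree: a generic line meets the curve in up to 2 points, so deg p = 2.
2. Putting this together gives p.

x^2 + 3*y^2 + x - y - 3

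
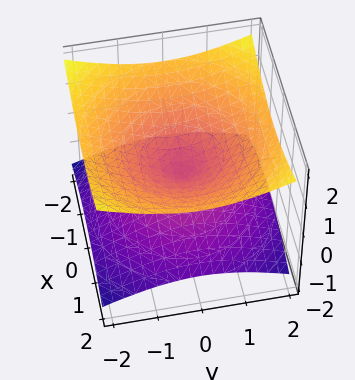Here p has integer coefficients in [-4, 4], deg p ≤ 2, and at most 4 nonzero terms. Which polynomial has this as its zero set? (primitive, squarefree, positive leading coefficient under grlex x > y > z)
Degree: two nappes meeting at a single point; a quadric, so deg p = 2.
Symmetries: it's symmetric under z → −z, forcing even powers of z; rotational symmetry about the z-axis ⇒ p depends on x, y only through x² + y².
From the visible intercepts: it crosses the z-axis at the gridline z = 0; it meets the x-axis at x = 0 (among the integer gridlines); a circular section at z = 1 has radius between 1 and 2.
These observations pin down the coefficients.

x^2 + y^2 - 3*z^2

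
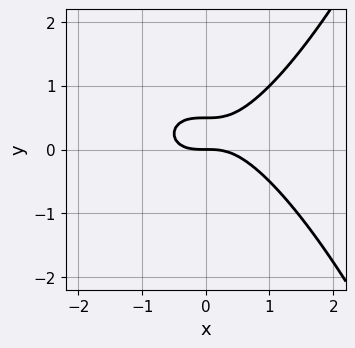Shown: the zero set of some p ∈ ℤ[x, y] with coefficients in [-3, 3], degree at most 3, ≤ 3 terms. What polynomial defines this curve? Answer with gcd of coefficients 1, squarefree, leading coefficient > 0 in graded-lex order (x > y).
x^3 - 2*y^2 + y

Degree: no degree-2 curve has this shape, so deg p = 3.
From the axis intercepts and sections: one x-axis crossing is at x = 0; one y-axis crossing is at y = 0.
Fitting integer coefficients to these (and the overall shape) gives p.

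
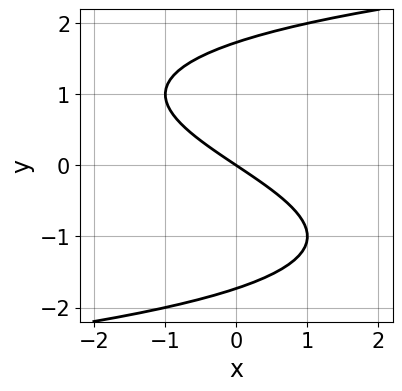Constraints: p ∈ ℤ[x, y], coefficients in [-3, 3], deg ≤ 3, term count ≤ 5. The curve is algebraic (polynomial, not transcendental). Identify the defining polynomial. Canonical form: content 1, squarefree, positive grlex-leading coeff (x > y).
y^3 - 2*x - 3*y

(a) Degree: no degree-2 curve has this shape, so deg p = 3.
(b) Reading off the gridlines: one x-axis crossing is at x = 0; it meets the y-axis at y = 0 (among the integer gridlines).
(c) The integer polynomial consistent with all of this is the stated p.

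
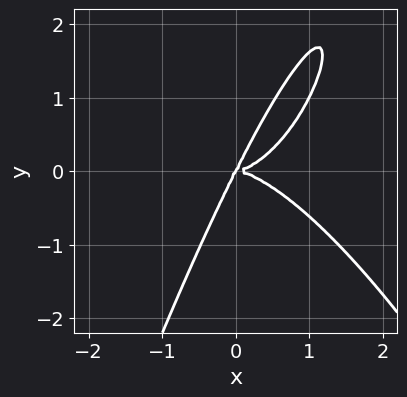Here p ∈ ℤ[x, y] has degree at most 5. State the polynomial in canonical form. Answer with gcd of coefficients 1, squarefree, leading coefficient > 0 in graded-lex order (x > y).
x^4 - 2*x*y^2 + y^3

(a) Degree: a generic line meets the curve in up to 4 points, so deg p = 4.
(b) From the axis intercepts and sections: it crosses the y-axis at the gridline y = 0; it meets the x-axis at x = 0 (among the integer gridlines).
(c) The integer polynomial consistent with all of this is the stated p.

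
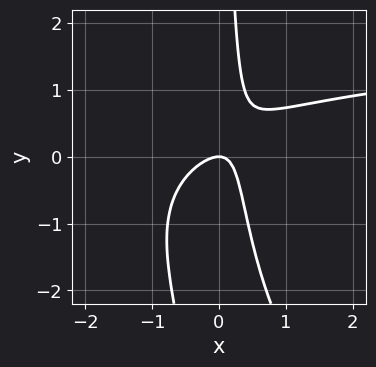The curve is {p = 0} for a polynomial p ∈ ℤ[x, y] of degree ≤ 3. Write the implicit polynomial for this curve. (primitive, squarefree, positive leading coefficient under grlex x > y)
First, deg p = 3. The shape is more complex than any degree-2 curve.
Next, from the visible intercepts: it crosses the y-axis at the gridline y = 0; it meets the x-axis at x = 0 (among the integer gridlines).
Finally, the integer polynomial consistent with all of this is the stated p.

x^2*y + x*y^2 - 2*x^2 + 2*x*y - y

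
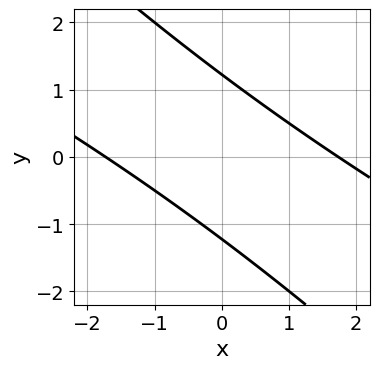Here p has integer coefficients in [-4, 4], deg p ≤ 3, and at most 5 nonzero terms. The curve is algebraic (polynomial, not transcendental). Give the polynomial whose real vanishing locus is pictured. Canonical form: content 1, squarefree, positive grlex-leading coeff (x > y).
x^2 + 3*x*y + 2*y^2 - 3

The degree is 2 — no degree-1 curve has this shape.
Matching integer coefficients to the picture gives p.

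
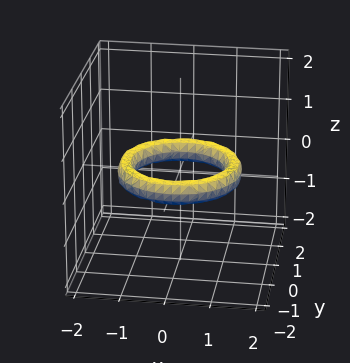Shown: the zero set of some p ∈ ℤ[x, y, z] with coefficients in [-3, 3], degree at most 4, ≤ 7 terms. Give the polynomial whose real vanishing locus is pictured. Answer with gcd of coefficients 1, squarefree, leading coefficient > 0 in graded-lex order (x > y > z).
First, degree: a generic line meets the surface in up to 4 points, so deg p = 4.
Then, symmetry: the surface is invariant under rotation about z: p = q(x² + y², z).
Next, checking where it meets the axes: the x-axis gridline crossings are at x ∈ {-1, 1}; no z-intercept at any integer in the box.
Finally, matching integer coefficients to the picture gives p.

x^4 + 2*x^2*y^2 + y^4 - 3*x^2 - 3*y^2 + 3*z^2 + 2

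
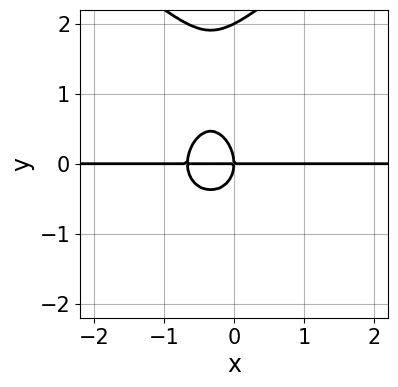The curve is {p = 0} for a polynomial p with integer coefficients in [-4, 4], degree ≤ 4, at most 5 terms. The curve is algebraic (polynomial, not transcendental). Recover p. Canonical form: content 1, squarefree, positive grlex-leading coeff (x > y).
1. Degree: the shape is more complex than any degree-3 curve, so deg p = 4.
2. Checking where it meets the axes: the y-axis gridline crossings are at y ∈ {0, 2}; the visible x-axis segment lies entirely on the curve.
3. The integer polynomial consistent with all of this is the stated p.

y^4 - 3*x^2*y - 2*y^3 - 2*x*y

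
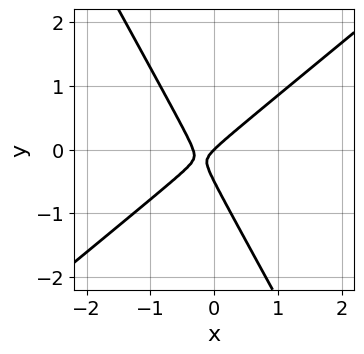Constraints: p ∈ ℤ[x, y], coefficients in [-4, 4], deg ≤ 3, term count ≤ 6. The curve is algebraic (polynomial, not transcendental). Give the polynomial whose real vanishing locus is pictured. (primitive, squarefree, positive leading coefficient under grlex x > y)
3*x^2 - 2*x*y - 2*y^2 + x - y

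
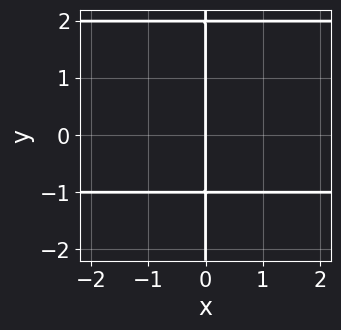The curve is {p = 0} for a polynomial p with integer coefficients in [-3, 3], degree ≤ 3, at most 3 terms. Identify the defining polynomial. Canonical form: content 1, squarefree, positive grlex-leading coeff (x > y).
1. The degree is 3 — a generic line meets the curve in up to 3 points.
2. Reading off the gridlines: it meets the x-axis at x = 0 (among the integer gridlines); every point of the y-axis in the box is on the curve.
3. Together with the visible shape, these determine p as stated.

x*y^2 - x*y - 2*x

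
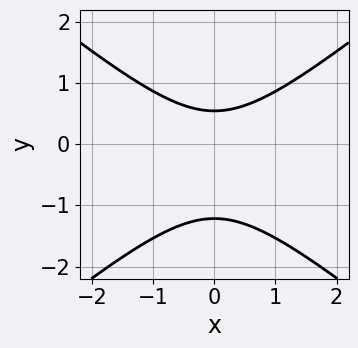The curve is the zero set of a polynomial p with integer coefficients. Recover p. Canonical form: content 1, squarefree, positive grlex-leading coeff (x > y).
First, deg p = 2. The shape is more complex than any degree-1 curve.
Then, symmetries: the x ↦ −x reflection is a symmetry, so x appears only in even powers.
Then, checking where it meets the axes: it misses every integer gridline on the x-axis.
Finally, putting this together gives p.

2*x^2 - 3*y^2 - 2*y + 2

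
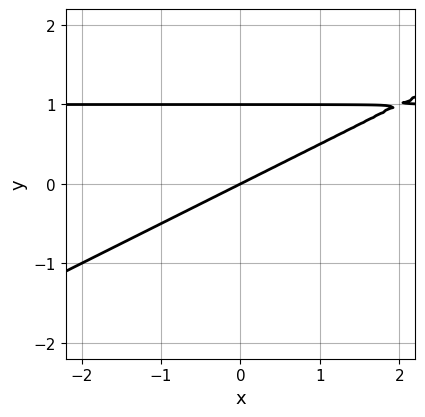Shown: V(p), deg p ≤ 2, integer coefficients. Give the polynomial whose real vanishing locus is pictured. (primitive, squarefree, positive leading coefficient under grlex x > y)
x*y - 2*y^2 - x + 2*y

First, the degree is 2 — no degree-1 curve has this shape.
Next, against the integer gridlines: it meets the x-axis at x = 0 (among the integer gridlines); the y-axis gridline crossings are at y ∈ {0, 1}.
Finally, assembling these constraints gives the stated polynomial.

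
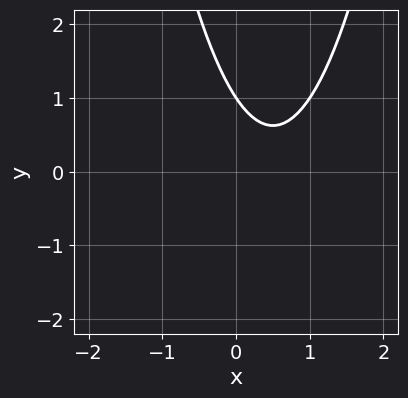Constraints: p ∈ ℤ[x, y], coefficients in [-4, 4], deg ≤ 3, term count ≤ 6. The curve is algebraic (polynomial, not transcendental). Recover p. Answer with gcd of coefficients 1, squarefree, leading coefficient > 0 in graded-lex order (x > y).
First, the degree is 2 — a generic line meets the curve in up to 2 points.
Next, from the axis intercepts and sections: no x-intercept at any integer in the box; one y-axis crossing is at y = 1.
Finally, assembling these constraints gives the stated polynomial.

3*x^2 - 3*x - 2*y + 2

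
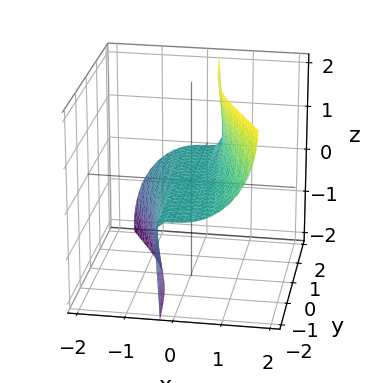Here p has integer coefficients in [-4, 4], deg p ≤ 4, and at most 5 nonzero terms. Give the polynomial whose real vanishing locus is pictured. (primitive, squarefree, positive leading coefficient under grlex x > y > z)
(a) The degree is 3 — a generic line meets the surface in up to 3 points.
(b) Against the integer gridlines: every point of the y-axis in the box is on the surface; it meets the x-axis at x = 0 (among the integer gridlines); one z-axis crossing is at z = 0.
(c) Fitting integer coefficients to these (and the overall shape) gives p.

3*x^3 + 3*x*y*z + 2*x*z^2 - 3*z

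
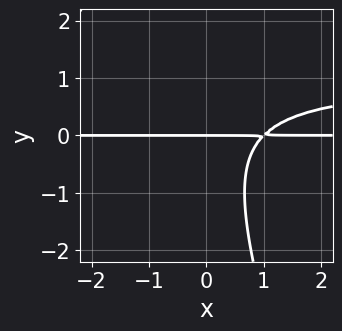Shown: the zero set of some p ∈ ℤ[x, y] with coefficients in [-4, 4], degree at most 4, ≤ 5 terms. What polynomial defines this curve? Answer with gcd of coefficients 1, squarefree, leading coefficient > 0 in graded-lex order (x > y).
First, the degree is 3 — the shape is more complex than any degree-2 curve.
Then, from the axis intercepts and sections: every point of the x-axis in the box is on the curve; one y-axis crossing is at y = 0.
Finally, together with the visible shape, these determine p as stated.

3*x*y^2 + y^3 - 3*x*y + 3*y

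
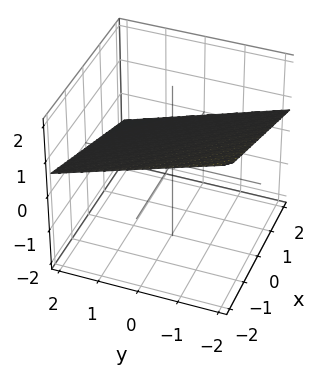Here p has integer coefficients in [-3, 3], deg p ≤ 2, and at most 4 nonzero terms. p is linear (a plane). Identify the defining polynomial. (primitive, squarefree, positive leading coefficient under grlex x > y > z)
x + y + 3*z - 2

(a) The degree is 1 — every cross-section is a straight line — this is a plane.
(b) From the visible intercepts: it crosses the y-axis at the gridline y = 2; it meets the x-axis at x = 2 (among the integer gridlines).
(c) Solving for integer coefficients yields p as stated.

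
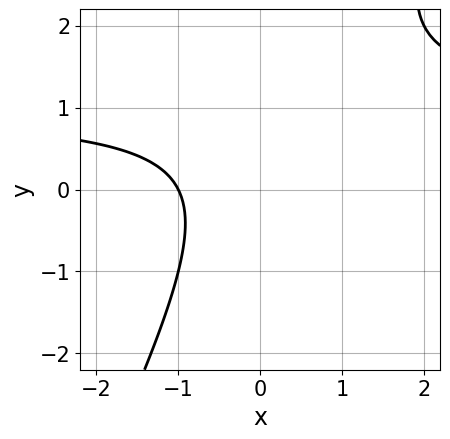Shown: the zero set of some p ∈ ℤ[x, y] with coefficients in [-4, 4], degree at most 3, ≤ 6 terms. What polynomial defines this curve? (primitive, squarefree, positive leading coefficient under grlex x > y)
(a) deg p = 2.
(b) Reading off the gridlines: the curve avoids every integer y-axis point in the box; it meets the x-axis at x = -1 (among the integer gridlines).
(c) Together with the visible shape, these determine p as stated.

2*x*y - y^2 - 2*x + y - 2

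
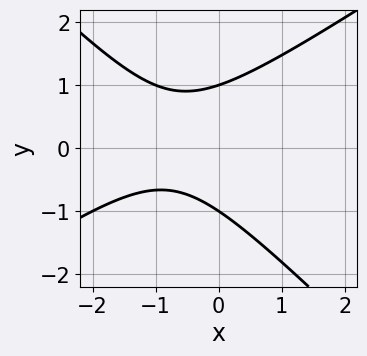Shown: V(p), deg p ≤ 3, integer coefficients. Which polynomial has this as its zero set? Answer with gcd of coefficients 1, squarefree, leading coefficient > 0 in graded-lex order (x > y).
2*x^2 - x*y - 3*y^2 + 3*x + 3

First, deg p = 2. The shape is more complex than any degree-1 curve.
Next, reading off the gridlines: the y-axis gridline crossings are at y ∈ {-1, 1}; the curve avoids every integer x-axis point in the box.
Finally, solving for integer coefficients yields p as stated.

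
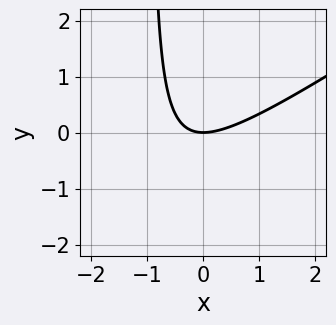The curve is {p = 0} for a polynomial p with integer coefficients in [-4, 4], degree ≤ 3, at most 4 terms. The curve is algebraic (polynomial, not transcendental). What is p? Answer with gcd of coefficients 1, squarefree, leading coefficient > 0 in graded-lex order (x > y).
2*x^2 - 3*x*y - 3*y

(a) Degree: no degree-1 curve has this shape, so deg p = 2.
(b) From the visible intercepts: it meets the x-axis at x = 0 (among the integer gridlines); one y-axis crossing is at y = 0.
(c) The integer polynomial consistent with all of this is the stated p.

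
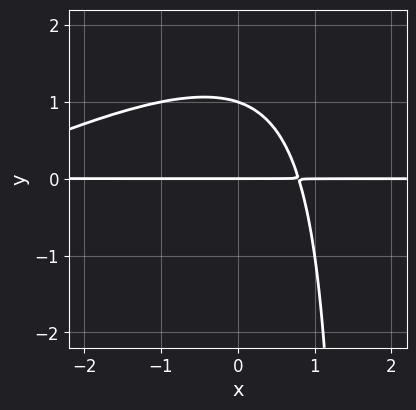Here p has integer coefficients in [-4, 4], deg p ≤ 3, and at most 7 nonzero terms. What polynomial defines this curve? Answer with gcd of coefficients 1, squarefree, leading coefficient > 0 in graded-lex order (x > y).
x^2*y - 2*x*y^2 + 3*x*y + 3*y^2 - 3*y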